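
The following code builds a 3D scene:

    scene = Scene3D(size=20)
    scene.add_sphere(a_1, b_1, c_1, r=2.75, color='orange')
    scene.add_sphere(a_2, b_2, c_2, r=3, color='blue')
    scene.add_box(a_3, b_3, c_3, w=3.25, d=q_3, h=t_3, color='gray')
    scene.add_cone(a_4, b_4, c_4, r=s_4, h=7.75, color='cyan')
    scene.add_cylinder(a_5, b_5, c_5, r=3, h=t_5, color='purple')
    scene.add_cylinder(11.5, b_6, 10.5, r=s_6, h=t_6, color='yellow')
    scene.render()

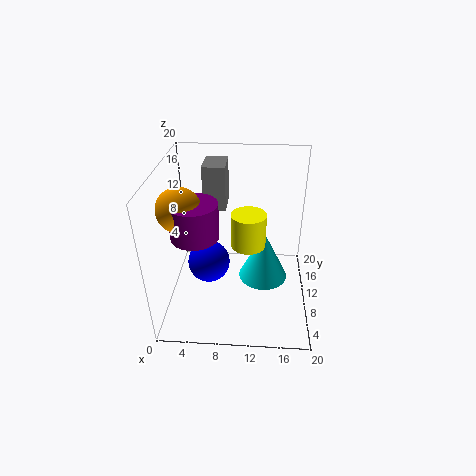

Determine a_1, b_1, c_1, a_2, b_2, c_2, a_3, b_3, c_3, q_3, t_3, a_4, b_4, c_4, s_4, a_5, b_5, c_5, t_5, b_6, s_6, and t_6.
a_1 = 3.25; b_1 = 6; c_1 = 16.25; a_2 = 5.75; b_2 = 10; c_2 = 5.75; a_3 = 4.75; b_3 = 13.5; c_3 = 12.25; q_3 = 4.75; t_3 = 6.5; a_4 = 13.75; b_4 = 13; c_4 = 1.25; s_4 = 3.75; a_5 = 5; b_5 = 5.75; c_5 = 12.75; t_5 = 4.5; b_6 = 7.75; s_6 = 2.25; t_6 = 4.5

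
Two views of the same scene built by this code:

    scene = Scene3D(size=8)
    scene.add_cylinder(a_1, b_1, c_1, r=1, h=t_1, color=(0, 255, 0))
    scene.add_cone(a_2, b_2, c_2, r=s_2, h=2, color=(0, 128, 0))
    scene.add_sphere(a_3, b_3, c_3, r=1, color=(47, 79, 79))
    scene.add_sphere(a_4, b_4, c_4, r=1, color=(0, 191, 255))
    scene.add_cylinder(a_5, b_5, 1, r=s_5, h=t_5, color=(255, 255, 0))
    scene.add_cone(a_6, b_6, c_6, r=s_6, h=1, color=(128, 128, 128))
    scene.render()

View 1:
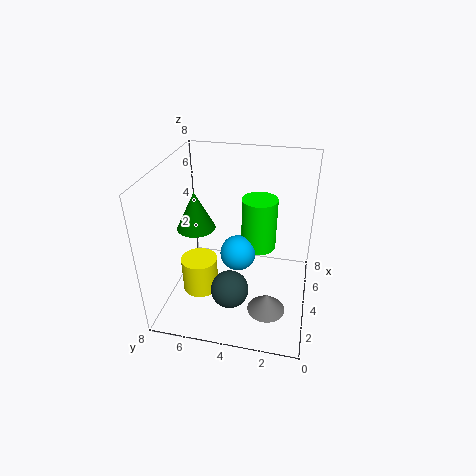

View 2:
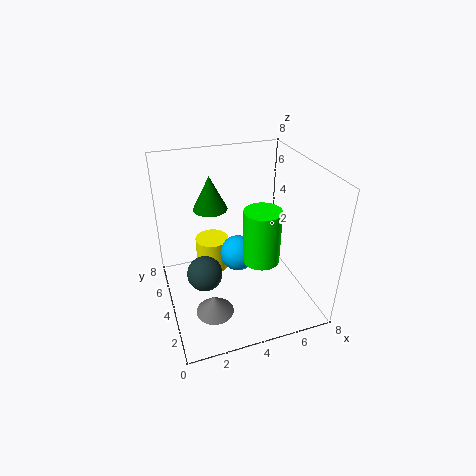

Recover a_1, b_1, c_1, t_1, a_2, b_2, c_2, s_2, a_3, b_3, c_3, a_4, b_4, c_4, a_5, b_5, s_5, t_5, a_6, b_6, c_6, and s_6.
a_1 = 5
b_1 = 3
c_1 = 3
t_1 = 3
a_2 = 3
b_2 = 6
c_2 = 5
s_2 = 1
a_3 = 2
b_3 = 4
c_3 = 2
a_4 = 4
b_4 = 4
c_4 = 3
a_5 = 3
b_5 = 6
s_5 = 1
t_5 = 2
a_6 = 2
b_6 = 2
c_6 = 1
s_6 = 1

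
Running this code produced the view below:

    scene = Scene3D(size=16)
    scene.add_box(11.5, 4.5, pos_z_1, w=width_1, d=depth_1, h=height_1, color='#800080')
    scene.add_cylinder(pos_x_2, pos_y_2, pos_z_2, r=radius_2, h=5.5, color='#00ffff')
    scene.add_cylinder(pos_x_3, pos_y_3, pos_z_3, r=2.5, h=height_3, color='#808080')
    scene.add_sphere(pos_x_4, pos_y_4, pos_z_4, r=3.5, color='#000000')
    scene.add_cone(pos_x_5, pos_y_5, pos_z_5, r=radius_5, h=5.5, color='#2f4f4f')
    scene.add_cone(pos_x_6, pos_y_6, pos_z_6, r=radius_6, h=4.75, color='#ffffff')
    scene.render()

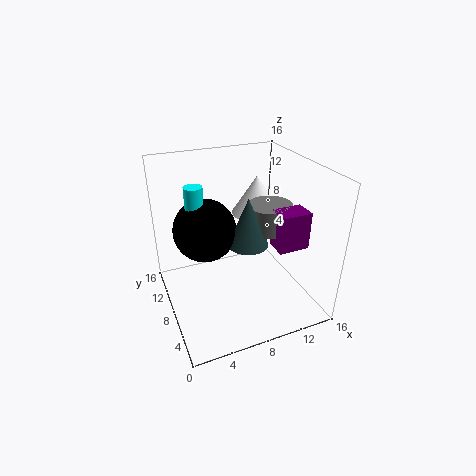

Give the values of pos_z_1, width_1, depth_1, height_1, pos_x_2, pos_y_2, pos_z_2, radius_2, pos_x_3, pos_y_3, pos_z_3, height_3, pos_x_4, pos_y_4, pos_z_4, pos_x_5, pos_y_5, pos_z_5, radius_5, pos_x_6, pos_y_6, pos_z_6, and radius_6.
pos_z_1 = 7
width_1 = 3.5
depth_1 = 2.5
height_1 = 4.25
pos_x_2 = 3.75
pos_y_2 = 9.75
pos_z_2 = 8.5
radius_2 = 1
pos_x_3 = 12
pos_y_3 = 8.25
pos_z_3 = 8.25
height_3 = 3
pos_x_4 = 4.75
pos_y_4 = 9.75
pos_z_4 = 8.75
pos_x_5 = 9
pos_y_5 = 7.5
pos_z_5 = 7.25
radius_5 = 2.25
pos_x_6 = 12.25
pos_y_6 = 12.25
pos_z_6 = 8.5
radius_6 = 3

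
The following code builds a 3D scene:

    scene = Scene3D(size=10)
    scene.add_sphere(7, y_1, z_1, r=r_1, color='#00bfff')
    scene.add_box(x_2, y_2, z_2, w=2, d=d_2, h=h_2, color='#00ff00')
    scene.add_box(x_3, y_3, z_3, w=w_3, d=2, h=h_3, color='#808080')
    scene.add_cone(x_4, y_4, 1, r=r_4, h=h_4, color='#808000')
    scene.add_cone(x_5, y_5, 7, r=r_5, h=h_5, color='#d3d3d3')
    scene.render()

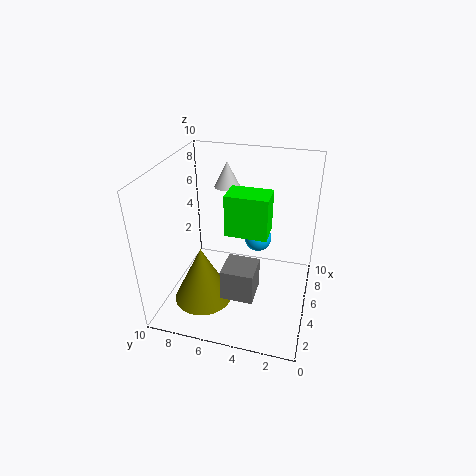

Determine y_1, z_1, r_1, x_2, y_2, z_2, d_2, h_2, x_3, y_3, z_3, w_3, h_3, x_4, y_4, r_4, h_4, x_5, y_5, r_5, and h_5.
y_1 = 4, z_1 = 4, r_1 = 1, x_2 = 5, y_2 = 3, z_2 = 5, d_2 = 3, h_2 = 3, x_3 = 1, y_3 = 3, z_3 = 3, w_3 = 2, h_3 = 2, x_4 = 3, y_4 = 7, r_4 = 2, h_4 = 4, x_5 = 9, y_5 = 7, r_5 = 1, h_5 = 2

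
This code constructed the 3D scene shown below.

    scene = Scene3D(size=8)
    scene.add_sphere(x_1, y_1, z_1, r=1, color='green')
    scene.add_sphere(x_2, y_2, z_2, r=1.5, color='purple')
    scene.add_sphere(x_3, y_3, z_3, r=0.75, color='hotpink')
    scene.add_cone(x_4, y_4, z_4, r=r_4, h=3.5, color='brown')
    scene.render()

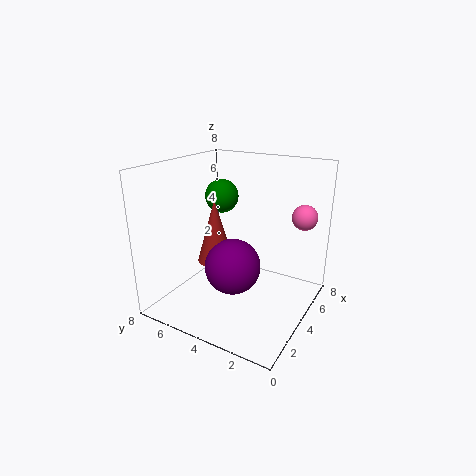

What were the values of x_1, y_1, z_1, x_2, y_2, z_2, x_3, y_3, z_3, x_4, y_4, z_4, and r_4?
x_1 = 5.5, y_1 = 6, z_1 = 5.75, x_2 = 3, y_2 = 3.75, z_2 = 2.75, x_3 = 7, y_3 = 1.25, z_3 = 4.75, x_4 = 3.25, y_4 = 5, z_4 = 2.75, r_4 = 1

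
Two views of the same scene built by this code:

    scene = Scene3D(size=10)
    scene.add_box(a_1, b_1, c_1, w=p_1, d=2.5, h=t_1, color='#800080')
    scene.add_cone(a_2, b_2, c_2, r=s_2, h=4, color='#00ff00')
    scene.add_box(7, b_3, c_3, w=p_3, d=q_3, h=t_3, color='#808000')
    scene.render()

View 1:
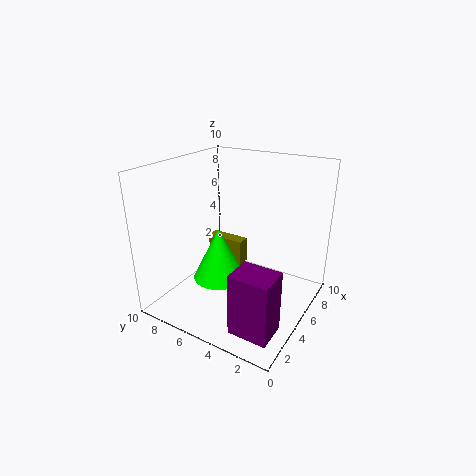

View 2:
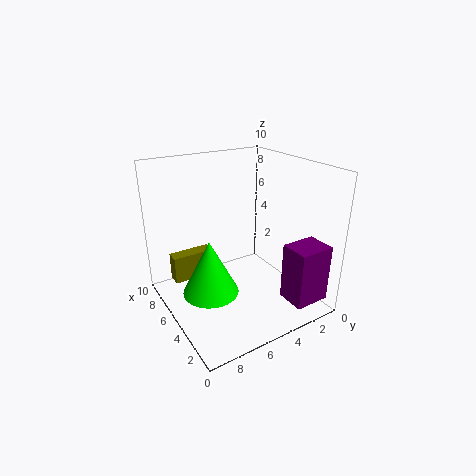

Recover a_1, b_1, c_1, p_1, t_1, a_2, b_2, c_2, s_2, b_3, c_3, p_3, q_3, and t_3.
a_1 = 0.5, b_1 = 0.5, c_1 = 1, p_1 = 2, t_1 = 4, a_2 = 5.5, b_2 = 7, c_2 = 1, s_2 = 2, b_3 = 6, c_3 = 1.5, p_3 = 1, q_3 = 3, t_3 = 2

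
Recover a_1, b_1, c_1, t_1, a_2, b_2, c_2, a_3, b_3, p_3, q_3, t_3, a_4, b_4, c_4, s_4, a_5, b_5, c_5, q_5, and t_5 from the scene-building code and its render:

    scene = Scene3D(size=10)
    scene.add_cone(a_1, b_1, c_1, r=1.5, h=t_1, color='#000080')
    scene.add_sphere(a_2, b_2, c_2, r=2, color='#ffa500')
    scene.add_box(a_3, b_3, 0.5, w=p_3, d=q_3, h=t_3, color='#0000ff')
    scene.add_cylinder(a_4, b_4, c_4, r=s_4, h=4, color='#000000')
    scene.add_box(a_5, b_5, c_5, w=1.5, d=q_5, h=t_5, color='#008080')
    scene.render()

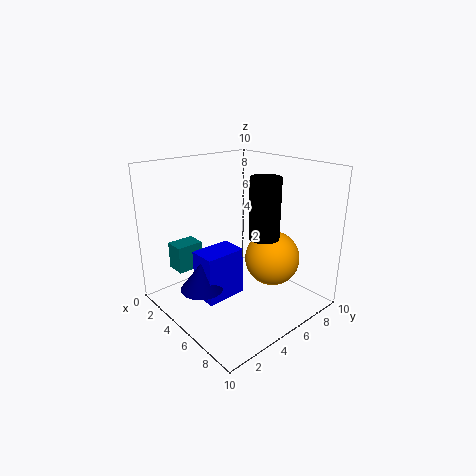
a_1 = 4; b_1 = 2.5; c_1 = 1.5; t_1 = 2; a_2 = 6; b_2 = 7.5; c_2 = 3; a_3 = 3; b_3 = 2.5; p_3 = 2; q_3 = 3; t_3 = 3.5; a_4 = 7; b_4 = 5.5; c_4 = 5.5; s_4 = 1; a_5 = 0.5; b_5 = 2; c_5 = 2; q_5 = 2; t_5 = 2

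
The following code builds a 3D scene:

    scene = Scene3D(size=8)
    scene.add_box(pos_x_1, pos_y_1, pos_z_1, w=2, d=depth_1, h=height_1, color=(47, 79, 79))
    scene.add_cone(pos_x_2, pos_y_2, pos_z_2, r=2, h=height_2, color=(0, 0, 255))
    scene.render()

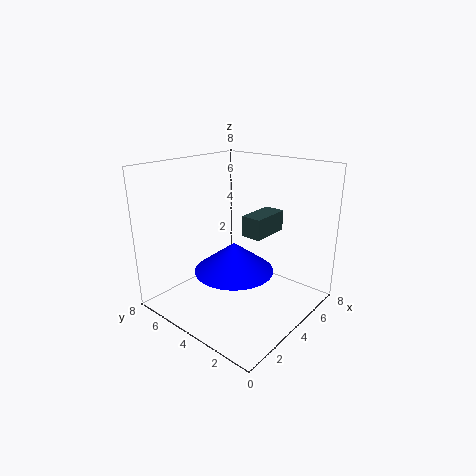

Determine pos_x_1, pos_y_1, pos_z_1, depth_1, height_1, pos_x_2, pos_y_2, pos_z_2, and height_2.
pos_x_1 = 2.5, pos_y_1 = 1.5, pos_z_1 = 5, depth_1 = 1, height_1 = 1, pos_x_2 = 2.5, pos_y_2 = 3, pos_z_2 = 3, height_2 = 1.5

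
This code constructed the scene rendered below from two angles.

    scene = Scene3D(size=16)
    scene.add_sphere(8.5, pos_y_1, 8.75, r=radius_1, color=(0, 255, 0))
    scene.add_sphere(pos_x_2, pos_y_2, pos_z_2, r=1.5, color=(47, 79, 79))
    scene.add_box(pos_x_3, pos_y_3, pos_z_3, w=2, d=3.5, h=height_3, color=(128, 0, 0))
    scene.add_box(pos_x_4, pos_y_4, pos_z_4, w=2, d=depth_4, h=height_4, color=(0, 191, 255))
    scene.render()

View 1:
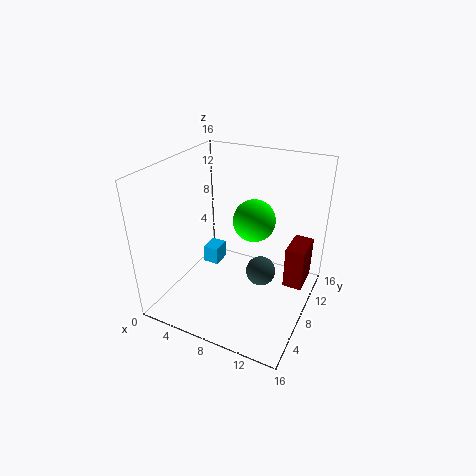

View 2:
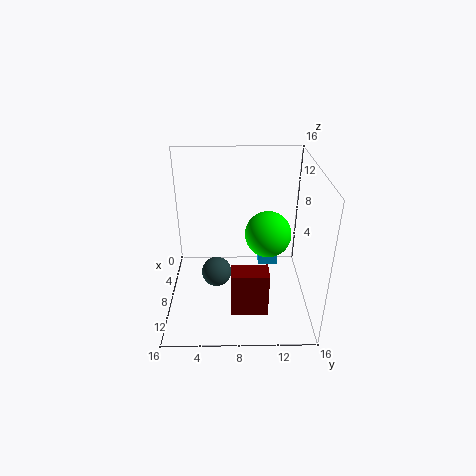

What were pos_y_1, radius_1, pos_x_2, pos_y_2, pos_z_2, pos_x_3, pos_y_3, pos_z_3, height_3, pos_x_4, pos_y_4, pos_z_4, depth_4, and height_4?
pos_y_1 = 11.25
radius_1 = 2.5
pos_x_2 = 11.75
pos_y_2 = 5.75
pos_z_2 = 6.25
pos_x_3 = 13.75
pos_y_3 = 7.25
pos_z_3 = 4
height_3 = 4.5
pos_x_4 = 1.5
pos_y_4 = 10.75
pos_z_4 = 1.25
depth_4 = 2.5
height_4 = 2.25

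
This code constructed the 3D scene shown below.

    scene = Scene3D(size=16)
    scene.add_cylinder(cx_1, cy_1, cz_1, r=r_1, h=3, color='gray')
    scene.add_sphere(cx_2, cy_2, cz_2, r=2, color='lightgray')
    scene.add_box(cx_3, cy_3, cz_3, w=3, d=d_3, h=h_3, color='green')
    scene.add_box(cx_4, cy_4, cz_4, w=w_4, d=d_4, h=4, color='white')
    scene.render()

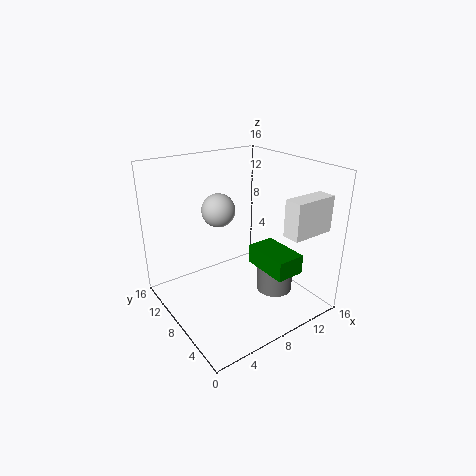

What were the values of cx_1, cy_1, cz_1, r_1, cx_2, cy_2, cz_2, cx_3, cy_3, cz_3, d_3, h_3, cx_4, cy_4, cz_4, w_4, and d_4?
cx_1 = 11
cy_1 = 5
cz_1 = 2
r_1 = 2
cx_2 = 8
cy_2 = 12
cz_2 = 10
cx_3 = 8
cy_3 = 1
cz_3 = 6
d_3 = 5
h_3 = 2
cx_4 = 11
cy_4 = 2
cz_4 = 9
w_4 = 5
d_4 = 2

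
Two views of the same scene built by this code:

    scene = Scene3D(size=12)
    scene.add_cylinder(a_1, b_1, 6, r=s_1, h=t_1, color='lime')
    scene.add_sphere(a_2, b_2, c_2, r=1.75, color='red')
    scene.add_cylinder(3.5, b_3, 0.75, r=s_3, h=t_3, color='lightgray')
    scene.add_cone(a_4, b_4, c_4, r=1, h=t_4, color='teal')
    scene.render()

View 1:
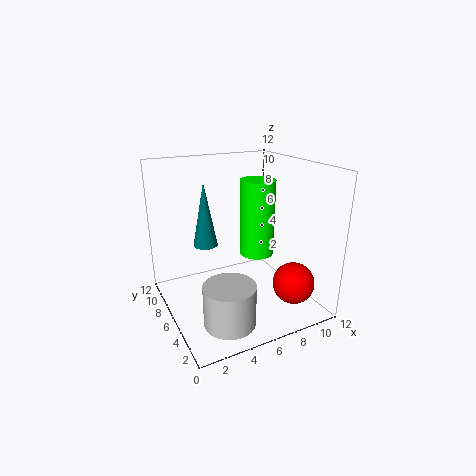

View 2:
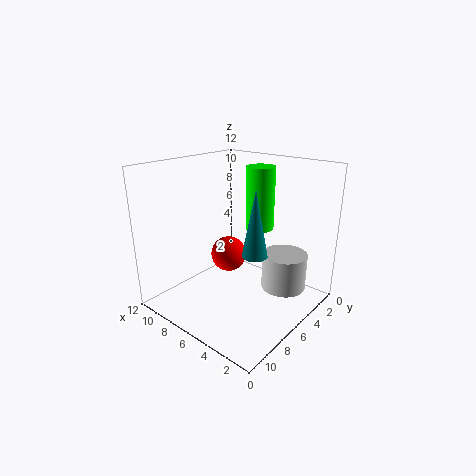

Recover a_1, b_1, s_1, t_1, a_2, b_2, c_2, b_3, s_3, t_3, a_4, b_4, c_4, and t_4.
a_1 = 6; b_1 = 3; s_1 = 1.25; t_1 = 5.5; a_2 = 9.75; b_2 = 3; c_2 = 2.25; b_3 = 2.5; s_3 = 2; t_3 = 3.25; a_4 = 3.5; b_4 = 7; c_4 = 5.5; t_4 = 5.25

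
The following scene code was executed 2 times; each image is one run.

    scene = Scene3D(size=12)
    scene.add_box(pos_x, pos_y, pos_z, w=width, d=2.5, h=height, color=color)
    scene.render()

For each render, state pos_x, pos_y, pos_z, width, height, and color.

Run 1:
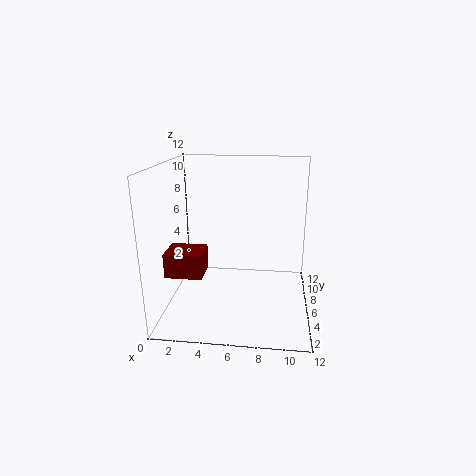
pos_x = 0.5, pos_y = 3, pos_z = 3.5, width = 3, height = 2, color = 'maroon'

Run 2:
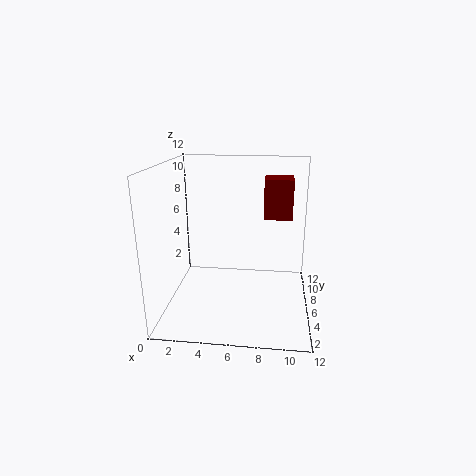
pos_x = 8, pos_y = 8, pos_z = 7, width = 2.5, height = 3.5, color = 'maroon'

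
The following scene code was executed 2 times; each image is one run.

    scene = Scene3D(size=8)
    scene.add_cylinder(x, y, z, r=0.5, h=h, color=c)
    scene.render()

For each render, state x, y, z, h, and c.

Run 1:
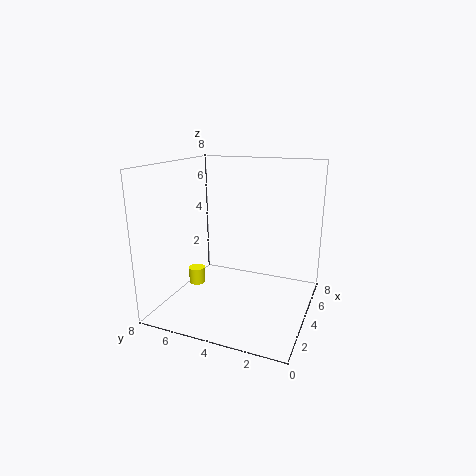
x = 4.5, y = 7, z = 0.5, h = 1, c = 'yellow'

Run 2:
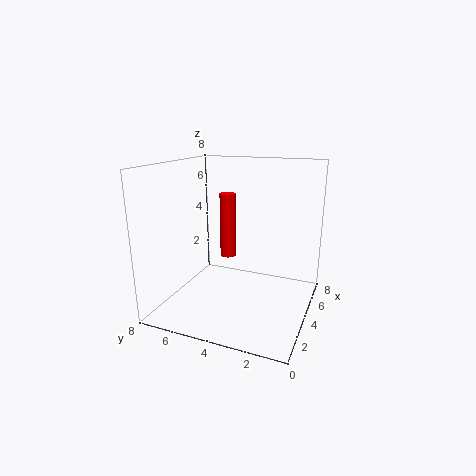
x = 6, y = 5.5, z = 2, h = 4, c = 'red'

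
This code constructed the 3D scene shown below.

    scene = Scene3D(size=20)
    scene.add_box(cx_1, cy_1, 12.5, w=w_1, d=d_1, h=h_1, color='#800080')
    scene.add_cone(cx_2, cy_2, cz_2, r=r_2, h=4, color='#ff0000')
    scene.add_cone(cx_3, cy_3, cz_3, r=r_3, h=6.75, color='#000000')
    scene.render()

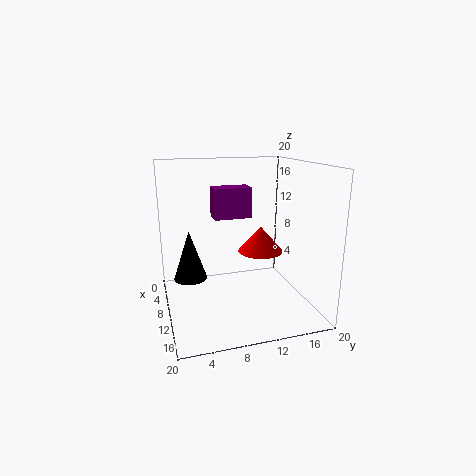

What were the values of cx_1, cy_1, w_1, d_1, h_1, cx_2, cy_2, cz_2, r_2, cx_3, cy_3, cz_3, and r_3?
cx_1 = 6.25, cy_1 = 7, w_1 = 3, d_1 = 5.25, h_1 = 4.25, cx_2 = 5.75, cy_2 = 15, cz_2 = 6, r_2 = 3.5, cx_3 = 9.75, cy_3 = 3.25, cz_3 = 4.75, r_3 = 2.25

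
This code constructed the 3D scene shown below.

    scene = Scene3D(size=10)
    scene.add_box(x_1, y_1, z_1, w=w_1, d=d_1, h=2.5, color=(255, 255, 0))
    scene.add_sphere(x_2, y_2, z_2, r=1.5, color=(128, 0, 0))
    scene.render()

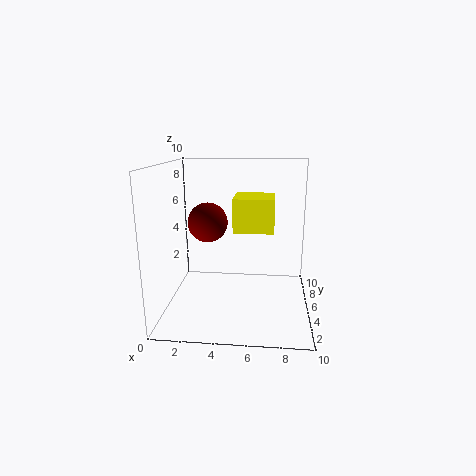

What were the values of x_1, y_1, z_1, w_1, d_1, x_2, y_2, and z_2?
x_1 = 4.5
y_1 = 6
z_1 = 5
w_1 = 3
d_1 = 3
x_2 = 2.5
y_2 = 7
z_2 = 5.5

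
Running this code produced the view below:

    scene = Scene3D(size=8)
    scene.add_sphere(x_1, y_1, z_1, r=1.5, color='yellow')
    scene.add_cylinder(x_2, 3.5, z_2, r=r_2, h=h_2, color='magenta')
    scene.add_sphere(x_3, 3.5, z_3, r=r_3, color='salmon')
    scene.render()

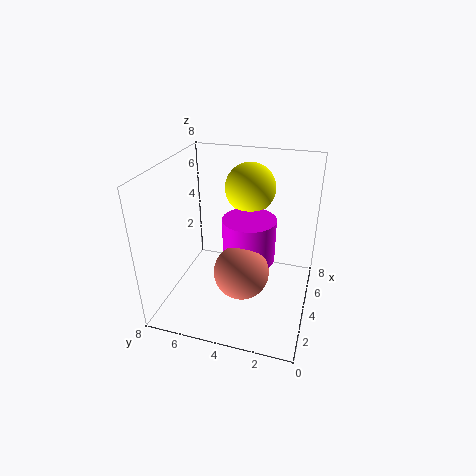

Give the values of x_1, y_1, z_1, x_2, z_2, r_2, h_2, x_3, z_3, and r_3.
x_1 = 6.5; y_1 = 4; z_1 = 6; x_2 = 4.5; z_2 = 2.5; r_2 = 1.5; h_2 = 2.5; x_3 = 3; z_3 = 2.5; r_3 = 1.5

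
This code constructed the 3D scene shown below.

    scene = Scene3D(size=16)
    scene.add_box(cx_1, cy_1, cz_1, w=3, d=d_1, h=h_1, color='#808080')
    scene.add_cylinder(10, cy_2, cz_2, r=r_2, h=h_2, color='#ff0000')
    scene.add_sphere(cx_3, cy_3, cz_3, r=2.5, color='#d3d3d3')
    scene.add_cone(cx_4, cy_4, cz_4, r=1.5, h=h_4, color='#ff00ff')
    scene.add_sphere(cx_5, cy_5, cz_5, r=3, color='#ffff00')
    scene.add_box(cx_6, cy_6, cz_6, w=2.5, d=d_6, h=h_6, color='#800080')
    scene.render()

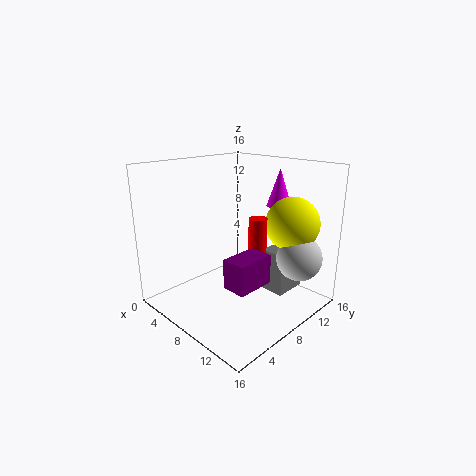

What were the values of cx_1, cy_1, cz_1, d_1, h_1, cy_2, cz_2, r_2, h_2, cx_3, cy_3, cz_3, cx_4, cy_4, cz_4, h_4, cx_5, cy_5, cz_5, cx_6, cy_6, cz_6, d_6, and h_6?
cx_1 = 9, cy_1 = 11, cz_1 = 1, d_1 = 4, h_1 = 5, cy_2 = 9, cz_2 = 3, r_2 = 1, h_2 = 7.5, cx_3 = 13.5, cy_3 = 12, cz_3 = 6, cx_4 = 8.5, cy_4 = 14.5, cz_4 = 10.5, h_4 = 4.5, cx_5 = 12, cy_5 = 12.5, cz_5 = 9.5, cx_6 = 11, cy_6 = 3, cz_6 = 5, d_6 = 4, h_6 = 3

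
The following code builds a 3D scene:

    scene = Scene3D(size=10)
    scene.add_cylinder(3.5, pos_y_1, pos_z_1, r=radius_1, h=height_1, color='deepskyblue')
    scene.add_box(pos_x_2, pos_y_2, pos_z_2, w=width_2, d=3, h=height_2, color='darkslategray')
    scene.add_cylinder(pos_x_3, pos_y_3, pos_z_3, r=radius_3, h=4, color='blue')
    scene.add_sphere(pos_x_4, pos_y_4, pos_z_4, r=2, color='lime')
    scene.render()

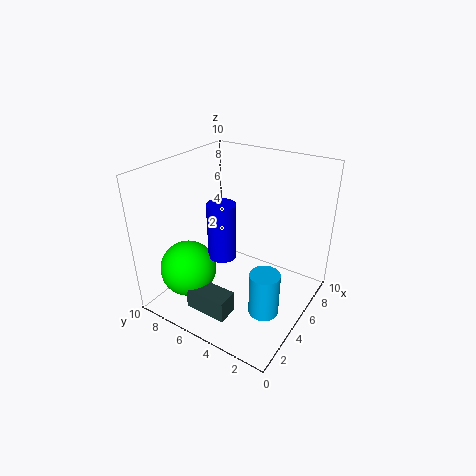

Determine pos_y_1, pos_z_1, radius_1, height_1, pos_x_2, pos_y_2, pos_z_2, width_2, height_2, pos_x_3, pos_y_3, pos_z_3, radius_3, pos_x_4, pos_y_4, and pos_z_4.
pos_y_1 = 2; pos_z_1 = 1; radius_1 = 1; height_1 = 3; pos_x_2 = 1.5; pos_y_2 = 4; pos_z_2 = 0.5; width_2 = 1.5; height_2 = 1.5; pos_x_3 = 4.5; pos_y_3 = 6; pos_z_3 = 3.5; radius_3 = 1; pos_x_4 = 3; pos_y_4 = 8; pos_z_4 = 2.5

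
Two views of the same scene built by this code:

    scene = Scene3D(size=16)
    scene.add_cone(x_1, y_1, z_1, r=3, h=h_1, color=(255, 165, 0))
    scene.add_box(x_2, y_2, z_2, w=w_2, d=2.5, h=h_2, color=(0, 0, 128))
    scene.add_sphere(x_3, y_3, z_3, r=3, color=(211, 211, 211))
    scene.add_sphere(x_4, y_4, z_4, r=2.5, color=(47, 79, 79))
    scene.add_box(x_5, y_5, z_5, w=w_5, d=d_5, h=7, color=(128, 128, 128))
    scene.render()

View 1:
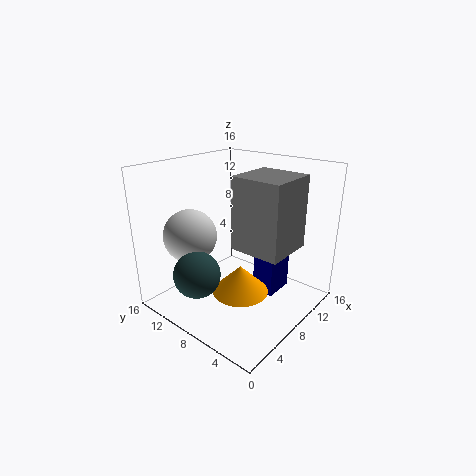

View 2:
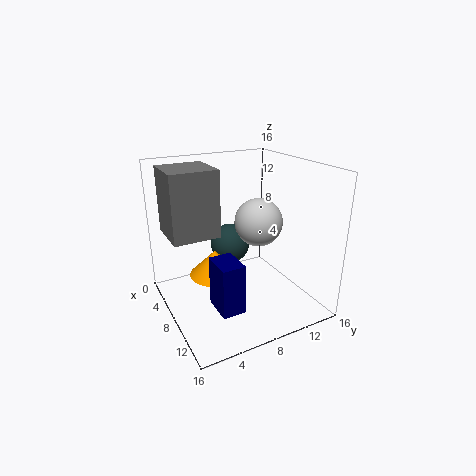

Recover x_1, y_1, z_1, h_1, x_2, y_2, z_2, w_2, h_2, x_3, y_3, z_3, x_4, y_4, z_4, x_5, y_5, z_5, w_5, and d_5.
x_1 = 6
y_1 = 6
z_1 = 3
h_1 = 3
x_2 = 9
y_2 = 4
z_2 = 1.5
w_2 = 3.5
h_2 = 5.5
x_3 = 5
y_3 = 12.5
z_3 = 8
x_4 = 3
y_4 = 9.5
z_4 = 5
x_5 = 4
y_5 = 0.5
z_5 = 9
w_5 = 5
d_5 = 5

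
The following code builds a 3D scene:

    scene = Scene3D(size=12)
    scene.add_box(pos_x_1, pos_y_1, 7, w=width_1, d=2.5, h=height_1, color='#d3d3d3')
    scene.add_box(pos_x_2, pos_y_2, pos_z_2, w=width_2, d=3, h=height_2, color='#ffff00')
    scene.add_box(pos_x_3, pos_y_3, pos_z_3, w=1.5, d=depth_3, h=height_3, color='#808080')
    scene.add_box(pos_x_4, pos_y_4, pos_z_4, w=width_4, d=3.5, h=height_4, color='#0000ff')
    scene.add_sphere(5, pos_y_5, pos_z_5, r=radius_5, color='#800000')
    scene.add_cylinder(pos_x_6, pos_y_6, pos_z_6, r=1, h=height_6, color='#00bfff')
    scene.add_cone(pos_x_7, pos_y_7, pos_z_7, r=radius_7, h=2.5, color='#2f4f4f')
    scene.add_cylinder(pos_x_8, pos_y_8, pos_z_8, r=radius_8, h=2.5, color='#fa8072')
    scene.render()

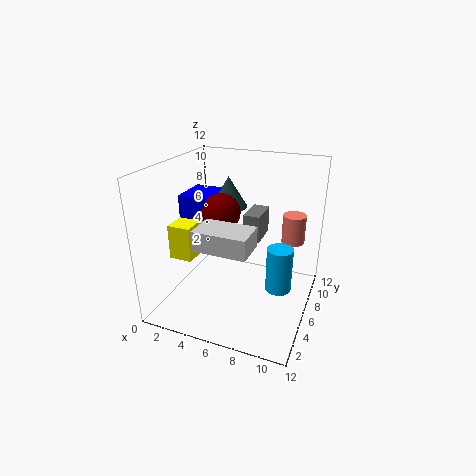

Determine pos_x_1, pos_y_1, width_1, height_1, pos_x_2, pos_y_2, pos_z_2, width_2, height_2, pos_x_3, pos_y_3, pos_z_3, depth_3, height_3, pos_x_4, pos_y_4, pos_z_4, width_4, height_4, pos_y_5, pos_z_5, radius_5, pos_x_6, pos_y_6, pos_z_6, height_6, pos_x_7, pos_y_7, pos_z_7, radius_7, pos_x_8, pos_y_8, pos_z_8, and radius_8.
pos_x_1 = 4.5; pos_y_1 = 1; width_1 = 4; height_1 = 1.5; pos_x_2 = 0.5; pos_y_2 = 4; pos_z_2 = 4; width_2 = 2; height_2 = 3; pos_x_3 = 5.5; pos_y_3 = 8.5; pos_z_3 = 4.5; depth_3 = 3; height_3 = 2.5; pos_x_4 = 0.5; pos_y_4 = 6; pos_z_4 = 7; width_4 = 4; height_4 = 2; pos_y_5 = 5; pos_z_5 = 8.5; radius_5 = 1.5; pos_x_6 = 10; pos_y_6 = 4.5; pos_z_6 = 3; height_6 = 3.5; pos_x_7 = 5; pos_y_7 = 6.5; pos_z_7 = 8.5; radius_7 = 1.5; pos_x_8 = 10; pos_y_8 = 9; pos_z_8 = 5; radius_8 = 1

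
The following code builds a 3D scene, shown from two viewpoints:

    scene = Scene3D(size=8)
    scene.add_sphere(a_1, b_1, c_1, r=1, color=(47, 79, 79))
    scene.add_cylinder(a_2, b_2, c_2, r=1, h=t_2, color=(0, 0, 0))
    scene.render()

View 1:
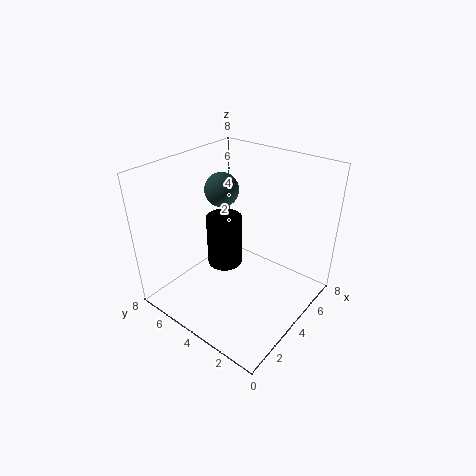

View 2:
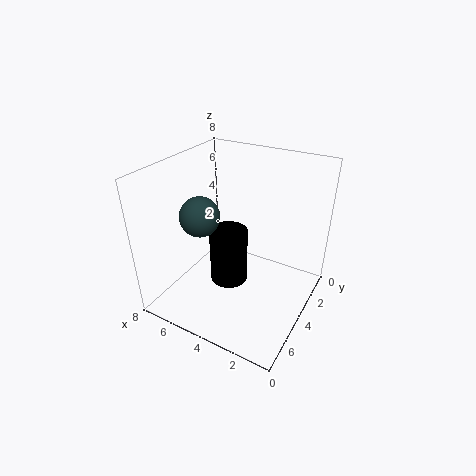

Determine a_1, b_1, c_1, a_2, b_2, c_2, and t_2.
a_1 = 5
b_1 = 6
c_1 = 6
a_2 = 4
b_2 = 5
c_2 = 2
t_2 = 3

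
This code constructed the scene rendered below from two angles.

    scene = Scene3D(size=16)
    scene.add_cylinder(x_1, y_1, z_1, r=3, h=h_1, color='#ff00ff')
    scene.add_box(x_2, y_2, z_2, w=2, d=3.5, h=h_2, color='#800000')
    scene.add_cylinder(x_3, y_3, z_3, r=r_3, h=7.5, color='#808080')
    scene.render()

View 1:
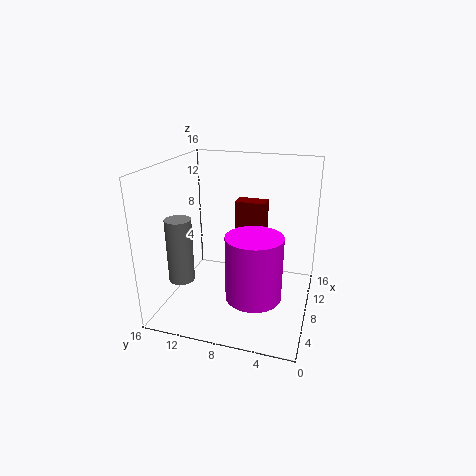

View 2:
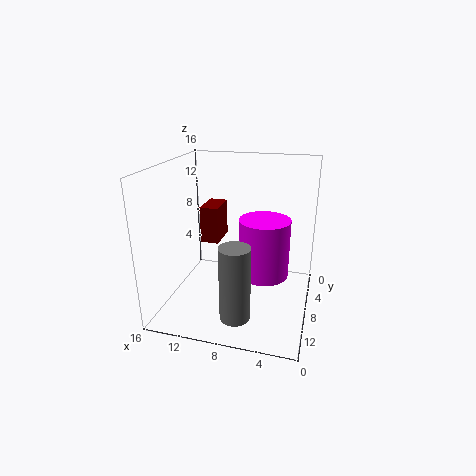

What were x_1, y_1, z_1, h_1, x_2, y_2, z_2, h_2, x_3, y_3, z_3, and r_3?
x_1 = 5.5; y_1 = 5.5; z_1 = 2.5; h_1 = 7; x_2 = 10; y_2 = 5.5; z_2 = 7.5; h_2 = 4; x_3 = 6.5; y_3 = 14.5; z_3 = 2.5; r_3 = 1.5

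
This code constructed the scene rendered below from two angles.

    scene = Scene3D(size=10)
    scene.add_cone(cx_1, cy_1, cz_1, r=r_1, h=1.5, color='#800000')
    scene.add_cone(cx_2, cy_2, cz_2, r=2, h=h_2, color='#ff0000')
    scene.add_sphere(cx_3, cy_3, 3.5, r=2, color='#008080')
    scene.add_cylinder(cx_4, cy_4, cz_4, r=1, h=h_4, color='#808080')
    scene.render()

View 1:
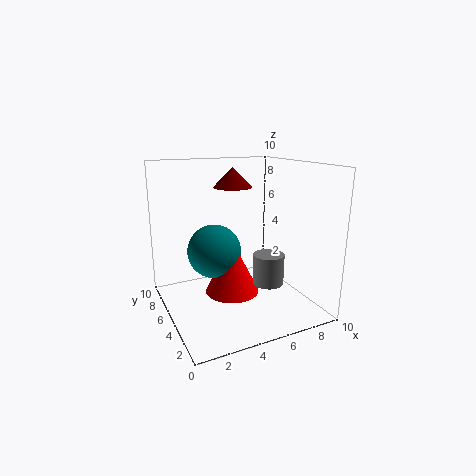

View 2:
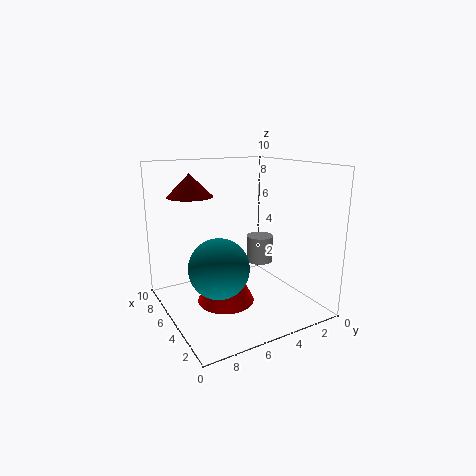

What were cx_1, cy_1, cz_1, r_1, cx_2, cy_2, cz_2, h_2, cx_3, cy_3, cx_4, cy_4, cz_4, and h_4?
cx_1 = 6, cy_1 = 8, cz_1 = 8, r_1 = 1.5, cx_2 = 5, cy_2 = 6, cz_2 = 0.5, h_2 = 4, cx_3 = 4, cy_3 = 7, cx_4 = 6, cy_4 = 2.5, cz_4 = 2.5, h_4 = 2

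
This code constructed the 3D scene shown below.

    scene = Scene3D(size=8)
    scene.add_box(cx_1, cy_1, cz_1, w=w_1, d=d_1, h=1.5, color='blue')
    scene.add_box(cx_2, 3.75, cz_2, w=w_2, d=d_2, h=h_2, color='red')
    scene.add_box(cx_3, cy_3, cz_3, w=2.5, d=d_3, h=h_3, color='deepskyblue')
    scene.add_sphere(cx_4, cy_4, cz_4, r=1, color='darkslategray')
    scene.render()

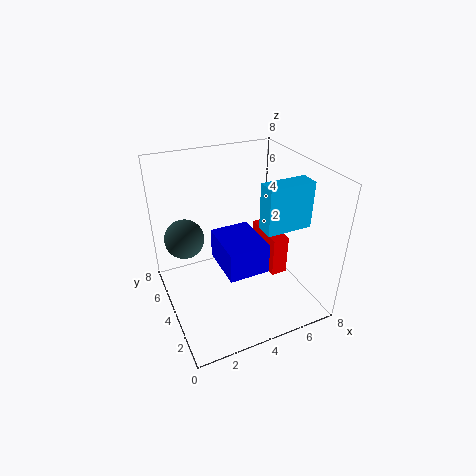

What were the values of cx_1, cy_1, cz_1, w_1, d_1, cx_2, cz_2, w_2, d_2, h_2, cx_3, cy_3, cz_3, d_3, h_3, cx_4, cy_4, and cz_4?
cx_1 = 2.25, cy_1 = 1, cz_1 = 3.75, w_1 = 2, d_1 = 2.5, cx_2 = 6.25, cz_2 = 0.75, w_2 = 1, d_2 = 2.75, h_2 = 2.5, cx_3 = 4.75, cy_3 = 2, cz_3 = 5, d_3 = 1, h_3 = 2.5, cx_4 = 1, cy_4 = 4, cz_4 = 4.75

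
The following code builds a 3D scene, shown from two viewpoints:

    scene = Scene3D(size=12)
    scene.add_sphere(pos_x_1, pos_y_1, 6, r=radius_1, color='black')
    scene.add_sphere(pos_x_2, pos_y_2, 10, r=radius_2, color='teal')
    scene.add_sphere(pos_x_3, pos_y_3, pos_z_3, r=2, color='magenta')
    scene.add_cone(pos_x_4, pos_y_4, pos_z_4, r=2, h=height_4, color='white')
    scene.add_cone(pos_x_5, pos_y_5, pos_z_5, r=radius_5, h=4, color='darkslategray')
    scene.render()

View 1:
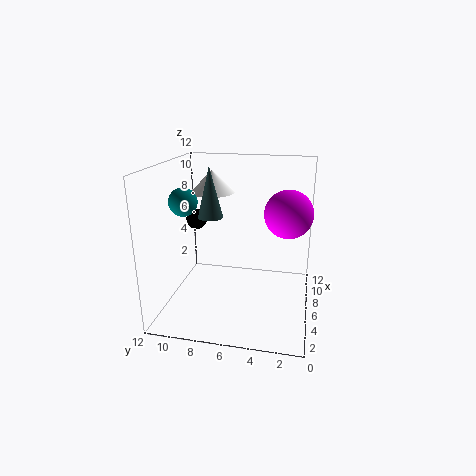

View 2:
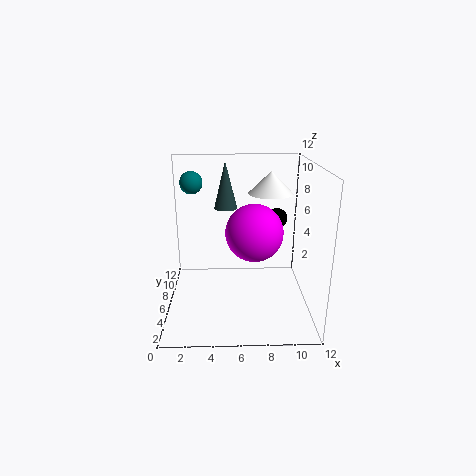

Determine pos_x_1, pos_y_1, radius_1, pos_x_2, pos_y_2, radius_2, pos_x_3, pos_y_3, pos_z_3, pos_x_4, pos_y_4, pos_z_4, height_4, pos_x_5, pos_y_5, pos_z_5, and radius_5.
pos_x_1 = 10, pos_y_1 = 11, radius_1 = 1, pos_x_2 = 2, pos_y_2 = 9, radius_2 = 1, pos_x_3 = 7, pos_y_3 = 2, pos_z_3 = 8, pos_x_4 = 9, pos_y_4 = 9, pos_z_4 = 9, height_4 = 2, pos_x_5 = 5, pos_y_5 = 8, pos_z_5 = 8, radius_5 = 1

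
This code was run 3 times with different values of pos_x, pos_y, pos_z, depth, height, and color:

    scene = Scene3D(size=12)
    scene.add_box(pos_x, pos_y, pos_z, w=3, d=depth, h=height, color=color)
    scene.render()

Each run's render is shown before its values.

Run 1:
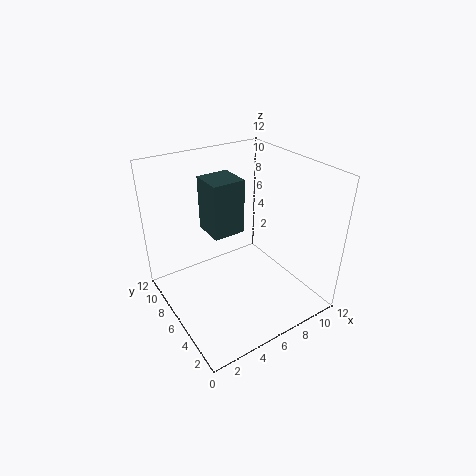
pos_x = 5; pos_y = 8; pos_z = 5; depth = 3; height = 5; color = 'darkslategray'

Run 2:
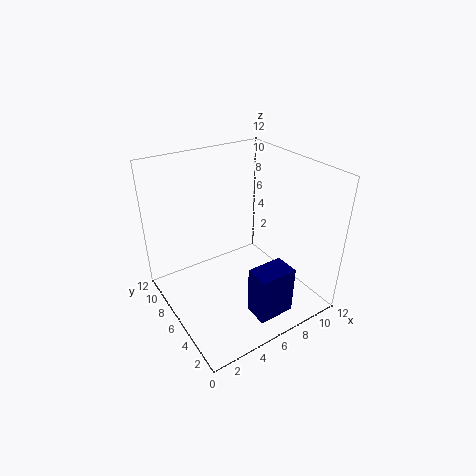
pos_x = 5; pos_y = 1; pos_z = 1; depth = 2; height = 4; color = 'navy'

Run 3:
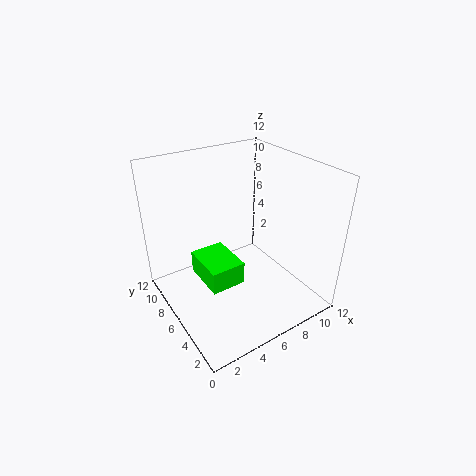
pos_x = 3; pos_y = 5; pos_z = 2; depth = 4; height = 2; color = 'lime'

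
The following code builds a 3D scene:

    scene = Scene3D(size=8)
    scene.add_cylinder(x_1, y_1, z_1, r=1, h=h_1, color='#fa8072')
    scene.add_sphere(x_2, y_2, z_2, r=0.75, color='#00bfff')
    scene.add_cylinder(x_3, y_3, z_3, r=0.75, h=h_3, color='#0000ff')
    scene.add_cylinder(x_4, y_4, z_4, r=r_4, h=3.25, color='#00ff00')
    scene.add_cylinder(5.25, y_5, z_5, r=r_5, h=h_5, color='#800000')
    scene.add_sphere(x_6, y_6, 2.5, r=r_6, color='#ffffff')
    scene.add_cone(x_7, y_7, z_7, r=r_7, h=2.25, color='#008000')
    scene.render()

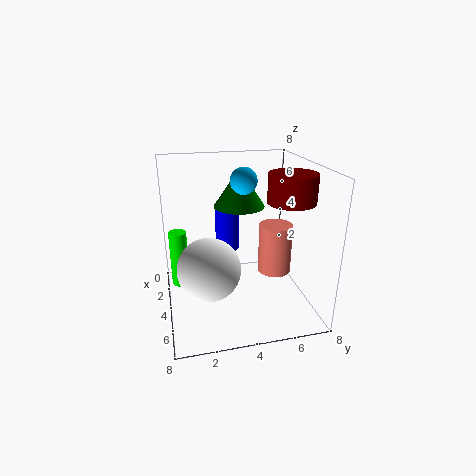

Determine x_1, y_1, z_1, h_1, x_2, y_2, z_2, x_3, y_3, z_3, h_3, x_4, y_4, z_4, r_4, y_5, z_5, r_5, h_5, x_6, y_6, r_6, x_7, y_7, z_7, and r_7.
x_1 = 3.25; y_1 = 6.5; z_1 = 1.25; h_1 = 3; x_2 = 3.25; y_2 = 4.5; z_2 = 7; x_3 = 1; y_3 = 4; z_3 = 2; h_3 = 2.75; x_4 = 3; y_4 = 0.75; z_4 = 1; r_4 = 0.5; y_5 = 6.5; z_5 = 6.25; r_5 = 1.25; h_5 = 1.5; x_6 = 4.5; y_6 = 2.25; r_6 = 1.75; x_7 = 2.25; y_7 = 4.5; z_7 = 5.25; r_7 = 1.5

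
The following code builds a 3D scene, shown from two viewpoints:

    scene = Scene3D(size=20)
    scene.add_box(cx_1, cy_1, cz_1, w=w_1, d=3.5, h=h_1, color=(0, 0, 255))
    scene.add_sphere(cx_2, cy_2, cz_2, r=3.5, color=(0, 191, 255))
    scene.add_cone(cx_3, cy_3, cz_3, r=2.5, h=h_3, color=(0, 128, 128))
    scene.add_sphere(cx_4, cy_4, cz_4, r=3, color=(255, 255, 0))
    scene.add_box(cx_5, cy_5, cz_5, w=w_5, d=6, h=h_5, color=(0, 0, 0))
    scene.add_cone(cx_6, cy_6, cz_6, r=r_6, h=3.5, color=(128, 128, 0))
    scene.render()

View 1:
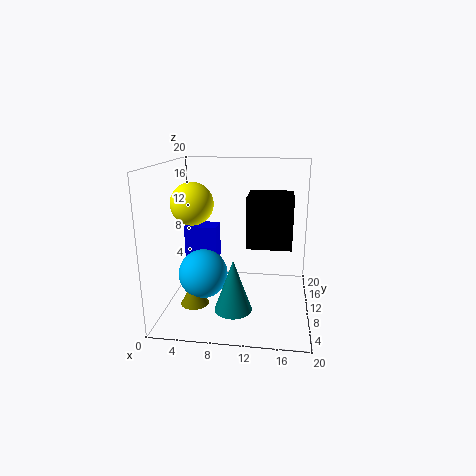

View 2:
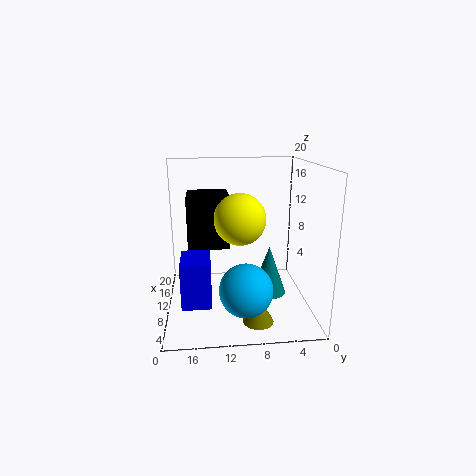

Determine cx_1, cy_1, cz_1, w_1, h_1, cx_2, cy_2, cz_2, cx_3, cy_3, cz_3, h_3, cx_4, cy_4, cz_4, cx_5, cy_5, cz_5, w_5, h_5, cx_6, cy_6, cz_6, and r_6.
cx_1 = 1, cy_1 = 14, cz_1 = 4.5, w_1 = 5, h_1 = 5.5, cx_2 = 5, cy_2 = 9.5, cz_2 = 4.5, cx_3 = 10, cy_3 = 5.5, cz_3 = 1.5, h_3 = 7, cx_4 = 3.5, cy_4 = 10.5, cz_4 = 14.5, cx_5 = 11, cy_5 = 11, cz_5 = 8, w_5 = 6.5, h_5 = 7.5, cx_6 = 4, cy_6 = 8, cz_6 = 0.5, r_6 = 2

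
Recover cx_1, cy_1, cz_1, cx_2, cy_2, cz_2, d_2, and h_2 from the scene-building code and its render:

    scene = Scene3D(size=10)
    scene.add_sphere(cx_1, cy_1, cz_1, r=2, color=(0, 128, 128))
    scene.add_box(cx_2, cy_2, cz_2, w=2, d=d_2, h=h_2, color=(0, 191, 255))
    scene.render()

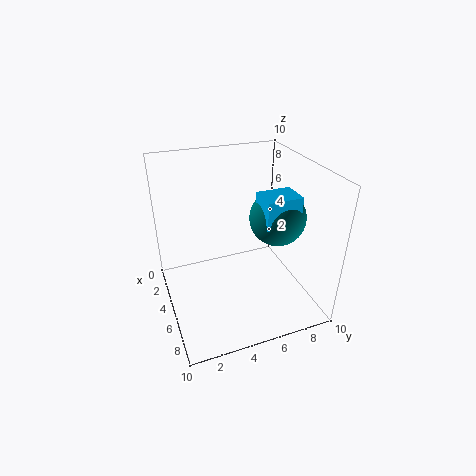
cx_1 = 5; cy_1 = 8; cz_1 = 6; cx_2 = 4.5; cy_2 = 6.5; cz_2 = 6; d_2 = 2.5; h_2 = 2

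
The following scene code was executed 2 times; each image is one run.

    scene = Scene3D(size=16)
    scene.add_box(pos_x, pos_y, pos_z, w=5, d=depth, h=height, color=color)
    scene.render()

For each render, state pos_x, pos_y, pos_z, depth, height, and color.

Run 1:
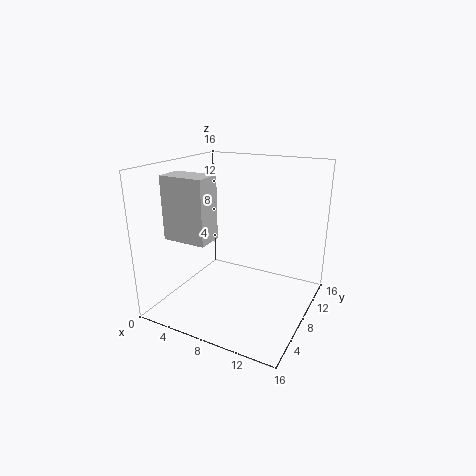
pos_x = 1; pos_y = 4; pos_z = 8; depth = 3; height = 7; color = 'lightgray'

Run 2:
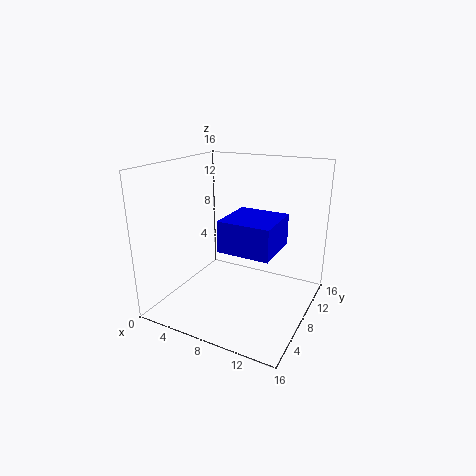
pos_x = 9; pos_y = 2; pos_z = 9; depth = 5; height = 3; color = 'blue'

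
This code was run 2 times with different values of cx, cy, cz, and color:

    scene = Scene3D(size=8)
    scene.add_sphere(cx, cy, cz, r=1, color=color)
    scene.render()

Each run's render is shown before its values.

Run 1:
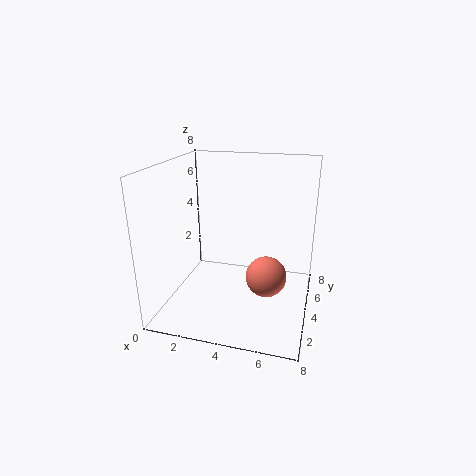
cx = 6, cy = 2, cz = 3, color = 'salmon'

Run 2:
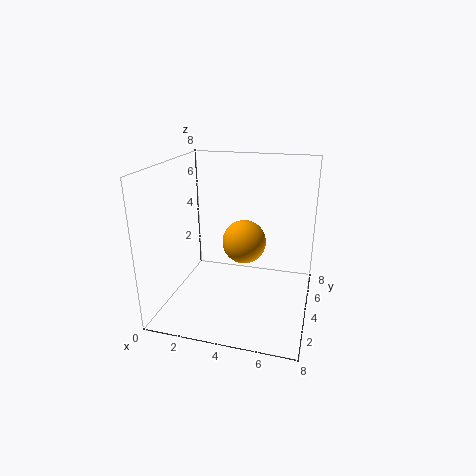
cx = 5, cy = 1.5, cz = 5, color = 'orange'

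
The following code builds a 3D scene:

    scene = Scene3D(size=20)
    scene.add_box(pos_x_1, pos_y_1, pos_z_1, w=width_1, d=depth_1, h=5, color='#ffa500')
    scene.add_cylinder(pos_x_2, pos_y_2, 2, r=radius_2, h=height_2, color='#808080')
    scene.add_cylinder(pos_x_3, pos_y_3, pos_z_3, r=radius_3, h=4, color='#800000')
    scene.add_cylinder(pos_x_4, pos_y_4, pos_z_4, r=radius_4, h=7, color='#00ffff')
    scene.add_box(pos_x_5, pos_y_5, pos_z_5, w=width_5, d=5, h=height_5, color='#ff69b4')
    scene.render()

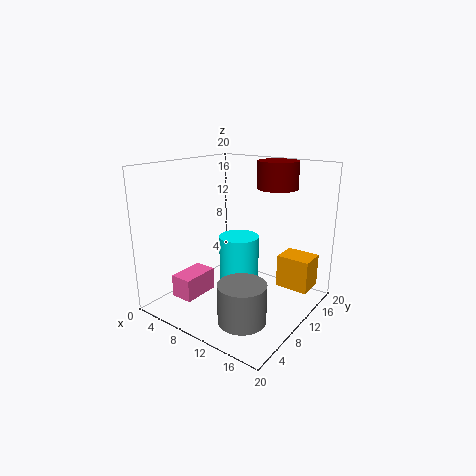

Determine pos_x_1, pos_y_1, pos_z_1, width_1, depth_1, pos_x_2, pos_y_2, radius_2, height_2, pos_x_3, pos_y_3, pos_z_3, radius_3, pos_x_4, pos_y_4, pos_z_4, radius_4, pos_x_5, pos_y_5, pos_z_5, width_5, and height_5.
pos_x_1 = 13, pos_y_1 = 16, pos_z_1 = 1, width_1 = 5, depth_1 = 4, pos_x_2 = 15, pos_y_2 = 4, radius_2 = 3, height_2 = 5, pos_x_3 = 12, pos_y_3 = 17, pos_z_3 = 16, radius_3 = 3, pos_x_4 = 8, pos_y_4 = 13, pos_z_4 = 2, radius_4 = 3, pos_x_5 = 5, pos_y_5 = 2, pos_z_5 = 3, width_5 = 3, height_5 = 3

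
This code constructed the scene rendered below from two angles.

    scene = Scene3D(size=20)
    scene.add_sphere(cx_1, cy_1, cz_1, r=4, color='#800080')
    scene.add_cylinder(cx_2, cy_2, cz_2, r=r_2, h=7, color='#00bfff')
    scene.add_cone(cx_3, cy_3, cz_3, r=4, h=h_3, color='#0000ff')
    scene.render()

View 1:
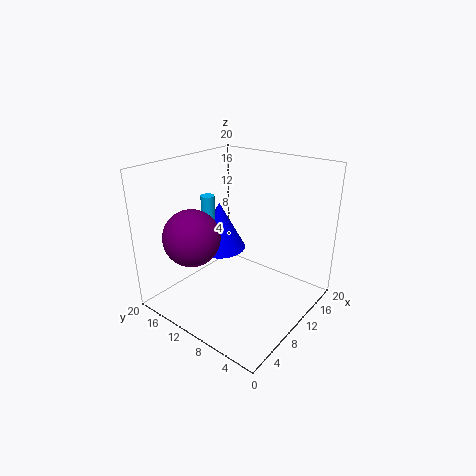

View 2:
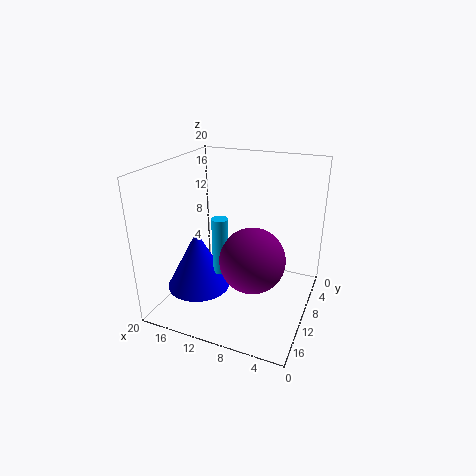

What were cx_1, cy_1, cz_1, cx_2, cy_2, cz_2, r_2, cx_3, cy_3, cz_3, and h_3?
cx_1 = 6, cy_1 = 15, cz_1 = 10, cx_2 = 10, cy_2 = 15.5, cz_2 = 8, r_2 = 1, cx_3 = 13, cy_3 = 16, cz_3 = 5.5, h_3 = 7.5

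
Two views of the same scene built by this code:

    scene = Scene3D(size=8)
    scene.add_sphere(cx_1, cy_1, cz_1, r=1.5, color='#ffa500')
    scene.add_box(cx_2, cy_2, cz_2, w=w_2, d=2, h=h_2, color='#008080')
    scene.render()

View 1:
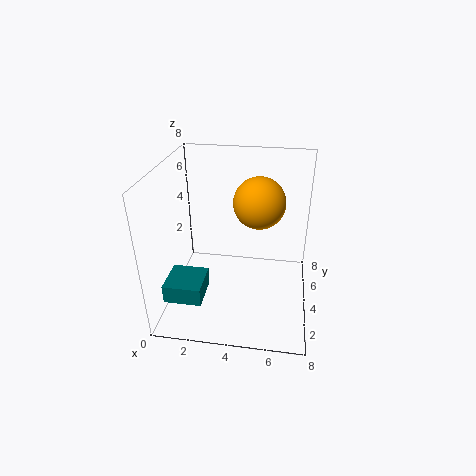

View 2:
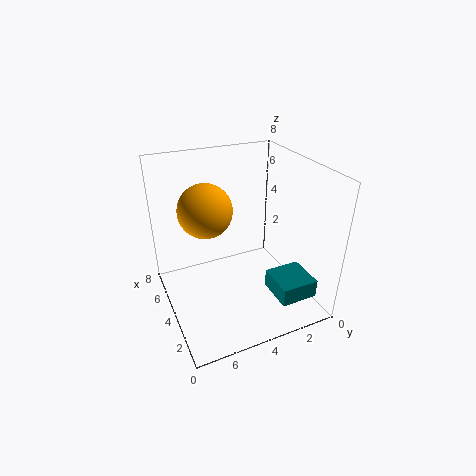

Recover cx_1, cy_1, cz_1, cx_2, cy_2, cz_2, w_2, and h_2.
cx_1 = 5; cy_1 = 5.5; cz_1 = 5.5; cx_2 = 0.5; cy_2 = 1; cz_2 = 1.5; w_2 = 2; h_2 = 1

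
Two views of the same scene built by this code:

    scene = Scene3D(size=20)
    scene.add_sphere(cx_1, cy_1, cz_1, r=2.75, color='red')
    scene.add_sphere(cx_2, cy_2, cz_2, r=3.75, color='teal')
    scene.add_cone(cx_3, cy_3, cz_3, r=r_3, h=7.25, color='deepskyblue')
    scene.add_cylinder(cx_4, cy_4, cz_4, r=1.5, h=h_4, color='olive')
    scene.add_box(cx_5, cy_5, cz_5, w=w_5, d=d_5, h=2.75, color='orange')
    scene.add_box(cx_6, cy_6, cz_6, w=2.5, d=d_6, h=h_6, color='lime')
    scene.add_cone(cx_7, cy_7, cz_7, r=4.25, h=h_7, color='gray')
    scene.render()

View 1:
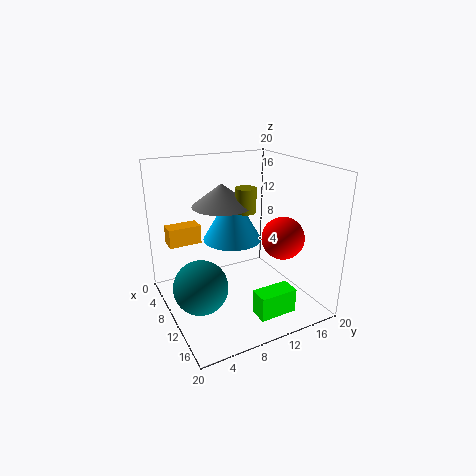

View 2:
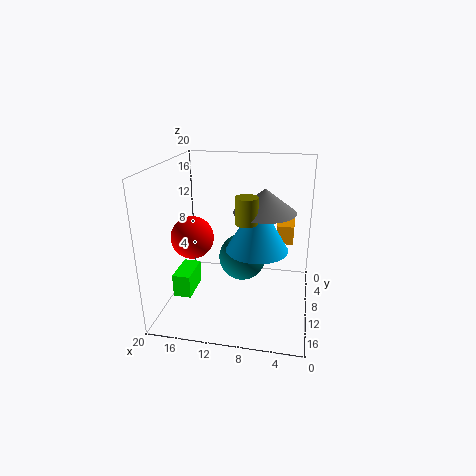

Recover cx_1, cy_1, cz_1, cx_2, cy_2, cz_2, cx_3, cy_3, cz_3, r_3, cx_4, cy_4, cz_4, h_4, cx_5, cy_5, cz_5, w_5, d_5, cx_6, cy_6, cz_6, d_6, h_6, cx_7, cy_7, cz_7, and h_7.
cx_1 = 15.25
cy_1 = 13.75
cz_1 = 11.25
cx_2 = 10.5
cy_2 = 4
cz_2 = 4
cx_3 = 7.25
cy_3 = 10.5
cz_3 = 8.75
r_3 = 4.25
cx_4 = 8.5
cy_4 = 12
cz_4 = 13
h_4 = 3.5
cx_5 = 2.5
cy_5 = 1.75
cz_5 = 8
w_5 = 2.5
d_5 = 4.75
cx_6 = 16
cy_6 = 9
cz_6 = 2
d_6 = 5
h_6 = 3.25
cx_7 = 6.5
cy_7 = 9.25
cz_7 = 13.75
h_7 = 3.25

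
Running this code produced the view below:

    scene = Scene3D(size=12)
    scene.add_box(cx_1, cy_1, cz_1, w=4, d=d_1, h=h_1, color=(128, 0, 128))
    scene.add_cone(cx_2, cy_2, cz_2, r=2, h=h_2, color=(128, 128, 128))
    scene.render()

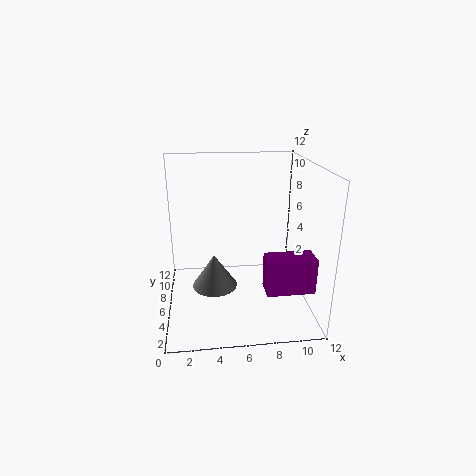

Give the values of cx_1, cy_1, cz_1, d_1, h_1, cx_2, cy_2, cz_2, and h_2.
cx_1 = 8; cy_1 = 3; cz_1 = 2; d_1 = 2; h_1 = 3; cx_2 = 4; cy_2 = 7; cz_2 = 1; h_2 = 3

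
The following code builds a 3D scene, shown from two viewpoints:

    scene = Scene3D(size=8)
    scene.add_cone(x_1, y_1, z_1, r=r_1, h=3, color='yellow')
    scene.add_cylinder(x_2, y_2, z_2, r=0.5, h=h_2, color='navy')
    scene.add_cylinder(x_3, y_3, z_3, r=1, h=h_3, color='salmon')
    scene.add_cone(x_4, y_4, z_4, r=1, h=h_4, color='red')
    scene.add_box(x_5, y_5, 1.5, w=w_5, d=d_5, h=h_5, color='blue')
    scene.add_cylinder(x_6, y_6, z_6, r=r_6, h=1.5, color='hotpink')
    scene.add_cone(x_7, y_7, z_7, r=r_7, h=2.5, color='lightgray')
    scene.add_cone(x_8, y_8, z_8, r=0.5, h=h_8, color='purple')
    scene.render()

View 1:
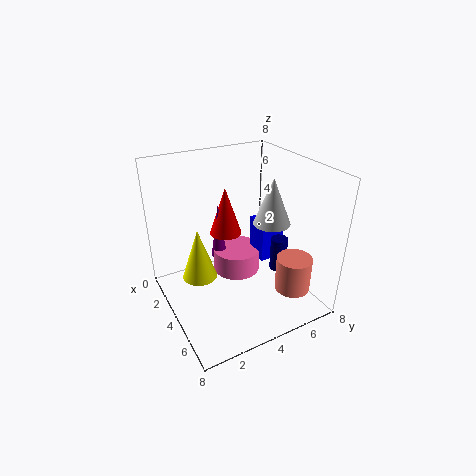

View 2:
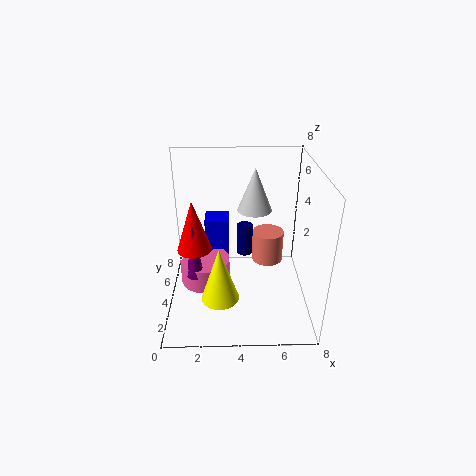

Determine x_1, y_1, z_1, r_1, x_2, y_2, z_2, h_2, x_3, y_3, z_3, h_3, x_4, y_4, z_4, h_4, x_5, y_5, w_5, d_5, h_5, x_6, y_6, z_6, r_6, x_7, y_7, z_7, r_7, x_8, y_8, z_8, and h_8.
x_1 = 3
y_1 = 2
z_1 = 1.5
r_1 = 1
x_2 = 4.5
y_2 = 6.5
z_2 = 1.5
h_2 = 2
x_3 = 6
y_3 = 6.5
z_3 = 1
h_3 = 2
x_4 = 1.5
y_4 = 4.5
z_4 = 3
h_4 = 3
x_5 = 2
y_5 = 6
w_5 = 1.5
d_5 = 1.5
h_5 = 2.5
x_6 = 2
y_6 = 5
z_6 = 0.5
r_6 = 1.5
x_7 = 5
y_7 = 5.5
z_7 = 5
r_7 = 1
x_8 = 1.5
y_8 = 4
z_8 = 1.5
h_8 = 3.5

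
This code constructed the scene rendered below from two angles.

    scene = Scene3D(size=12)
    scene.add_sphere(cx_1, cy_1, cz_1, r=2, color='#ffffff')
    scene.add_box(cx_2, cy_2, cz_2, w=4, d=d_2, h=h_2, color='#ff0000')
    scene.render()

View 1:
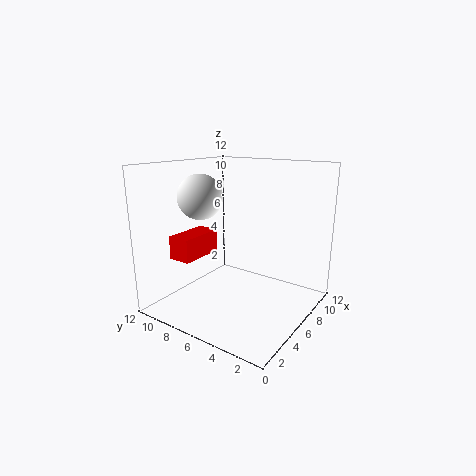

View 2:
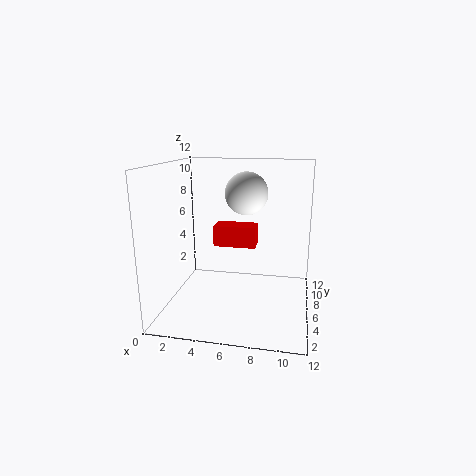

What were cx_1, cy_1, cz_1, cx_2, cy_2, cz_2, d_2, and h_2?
cx_1 = 6; cy_1 = 10; cz_1 = 9; cx_2 = 3; cy_2 = 9; cz_2 = 4; d_2 = 2; h_2 = 2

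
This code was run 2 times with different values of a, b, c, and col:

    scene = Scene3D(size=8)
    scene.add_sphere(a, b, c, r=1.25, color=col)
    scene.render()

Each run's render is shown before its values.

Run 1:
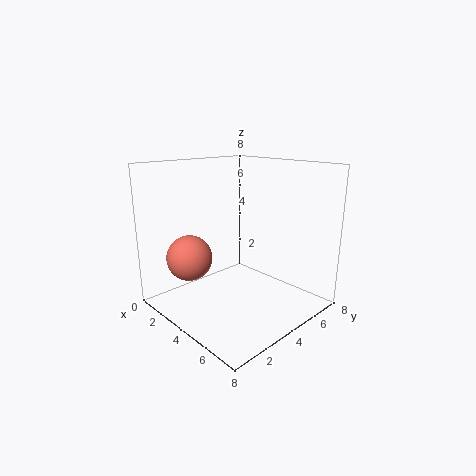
a = 2.5, b = 1.75, c = 3, col = 'salmon'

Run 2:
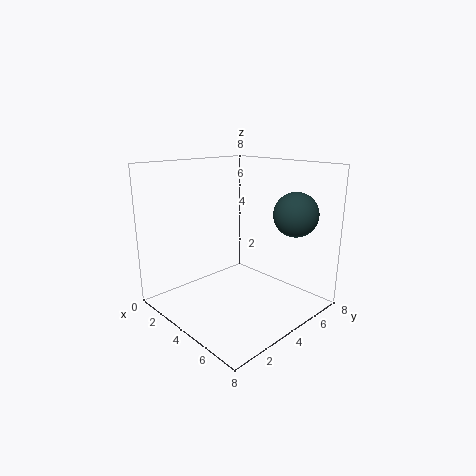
a = 6, b = 6.5, c = 5.25, col = 'darkslategray'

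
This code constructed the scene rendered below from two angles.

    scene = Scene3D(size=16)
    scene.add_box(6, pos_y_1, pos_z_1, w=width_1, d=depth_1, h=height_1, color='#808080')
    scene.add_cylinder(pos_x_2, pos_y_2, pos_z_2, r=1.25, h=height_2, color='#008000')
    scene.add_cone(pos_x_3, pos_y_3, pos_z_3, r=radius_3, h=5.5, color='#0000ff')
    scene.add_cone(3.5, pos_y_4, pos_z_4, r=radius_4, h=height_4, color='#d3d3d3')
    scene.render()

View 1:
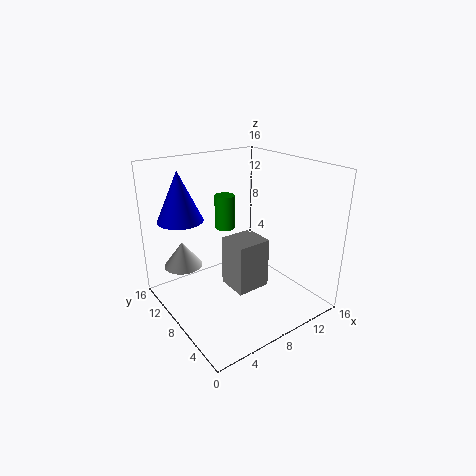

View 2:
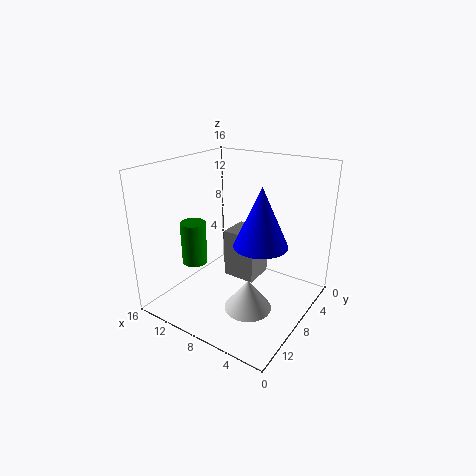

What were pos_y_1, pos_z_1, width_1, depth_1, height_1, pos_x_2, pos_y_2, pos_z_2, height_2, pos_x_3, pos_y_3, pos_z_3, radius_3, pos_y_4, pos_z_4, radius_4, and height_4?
pos_y_1 = 4.75
pos_z_1 = 3
width_1 = 3.75
depth_1 = 3.5
height_1 = 5.5
pos_x_2 = 9.75
pos_y_2 = 13.25
pos_z_2 = 7
height_2 = 4.25
pos_x_3 = 3
pos_y_3 = 11.75
pos_z_3 = 10
radius_3 = 2.5
pos_y_4 = 13
pos_z_4 = 3.75
radius_4 = 2.25
height_4 = 3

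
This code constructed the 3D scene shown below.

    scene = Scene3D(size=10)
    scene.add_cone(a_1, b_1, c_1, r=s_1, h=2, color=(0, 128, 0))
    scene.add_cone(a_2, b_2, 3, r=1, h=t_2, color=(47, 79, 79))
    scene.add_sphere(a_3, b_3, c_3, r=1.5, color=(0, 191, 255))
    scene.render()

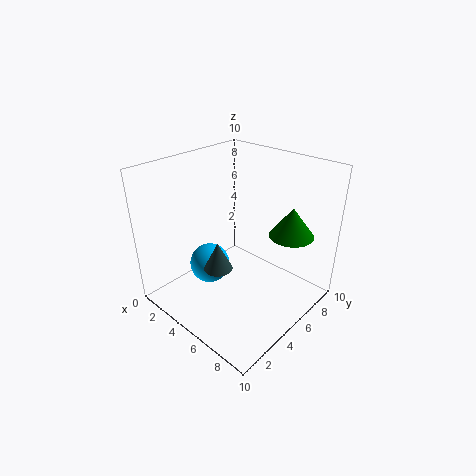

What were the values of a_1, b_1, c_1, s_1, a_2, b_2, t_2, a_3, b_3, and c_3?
a_1 = 8; b_1 = 7; c_1 = 5.5; s_1 = 1.5; a_2 = 4.5; b_2 = 3.5; t_2 = 2; a_3 = 2.5; b_3 = 4.5; c_3 = 2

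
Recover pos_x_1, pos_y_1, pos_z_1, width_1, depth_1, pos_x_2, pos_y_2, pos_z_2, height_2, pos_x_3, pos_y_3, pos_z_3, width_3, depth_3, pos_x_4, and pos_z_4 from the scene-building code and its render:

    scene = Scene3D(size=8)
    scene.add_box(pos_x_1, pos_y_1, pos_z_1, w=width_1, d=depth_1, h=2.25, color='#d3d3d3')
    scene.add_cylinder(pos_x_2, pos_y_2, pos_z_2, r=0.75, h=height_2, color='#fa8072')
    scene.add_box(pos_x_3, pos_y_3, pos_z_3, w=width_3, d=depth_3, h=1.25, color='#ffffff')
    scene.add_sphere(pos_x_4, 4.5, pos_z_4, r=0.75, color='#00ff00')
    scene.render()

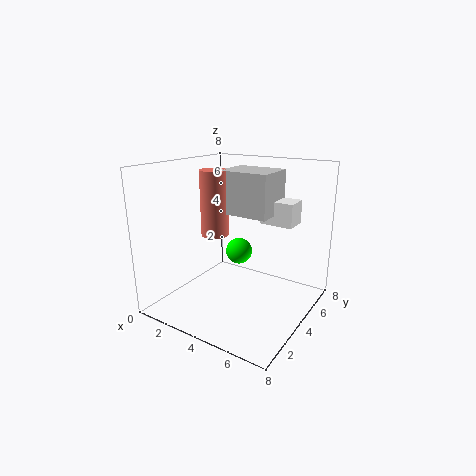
pos_x_1 = 3.25
pos_y_1 = 3.25
pos_z_1 = 5.5
width_1 = 2.75
depth_1 = 2.25
pos_x_2 = 3
pos_y_2 = 3.25
pos_z_2 = 4.25
height_2 = 3.5
pos_x_3 = 5.25
pos_y_3 = 4.25
pos_z_3 = 5
width_3 = 1.75
depth_3 = 1.25
pos_x_4 = 3.75
pos_z_4 = 3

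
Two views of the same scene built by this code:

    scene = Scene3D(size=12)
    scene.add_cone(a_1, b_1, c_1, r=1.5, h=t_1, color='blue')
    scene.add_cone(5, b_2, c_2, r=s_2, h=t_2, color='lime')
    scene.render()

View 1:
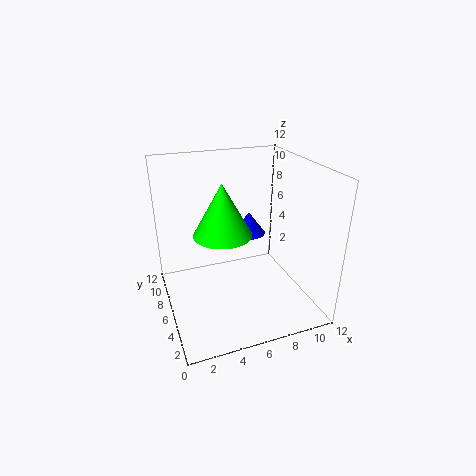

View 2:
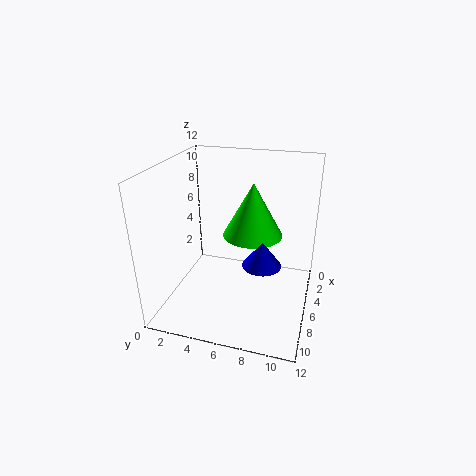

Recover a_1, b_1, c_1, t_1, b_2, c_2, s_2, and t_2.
a_1 = 8
b_1 = 8.5
c_1 = 5
t_1 = 2
b_2 = 7
c_2 = 6
s_2 = 2.5
t_2 = 4.5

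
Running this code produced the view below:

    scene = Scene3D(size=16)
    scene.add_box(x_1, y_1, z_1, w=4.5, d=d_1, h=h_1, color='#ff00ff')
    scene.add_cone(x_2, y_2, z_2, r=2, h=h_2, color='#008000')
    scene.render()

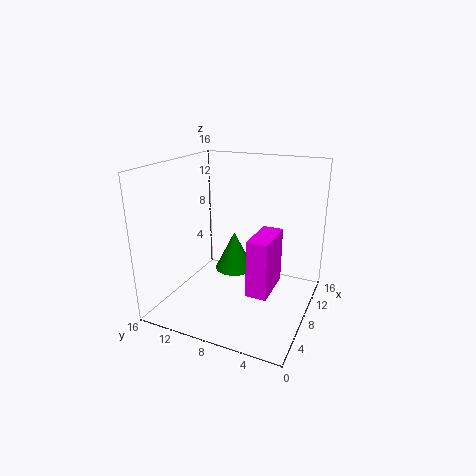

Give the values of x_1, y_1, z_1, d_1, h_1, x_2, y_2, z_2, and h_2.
x_1 = 2
y_1 = 2.5
z_1 = 5
d_1 = 2
h_1 = 5.5
x_2 = 6
y_2 = 7.5
z_2 = 5.5
h_2 = 4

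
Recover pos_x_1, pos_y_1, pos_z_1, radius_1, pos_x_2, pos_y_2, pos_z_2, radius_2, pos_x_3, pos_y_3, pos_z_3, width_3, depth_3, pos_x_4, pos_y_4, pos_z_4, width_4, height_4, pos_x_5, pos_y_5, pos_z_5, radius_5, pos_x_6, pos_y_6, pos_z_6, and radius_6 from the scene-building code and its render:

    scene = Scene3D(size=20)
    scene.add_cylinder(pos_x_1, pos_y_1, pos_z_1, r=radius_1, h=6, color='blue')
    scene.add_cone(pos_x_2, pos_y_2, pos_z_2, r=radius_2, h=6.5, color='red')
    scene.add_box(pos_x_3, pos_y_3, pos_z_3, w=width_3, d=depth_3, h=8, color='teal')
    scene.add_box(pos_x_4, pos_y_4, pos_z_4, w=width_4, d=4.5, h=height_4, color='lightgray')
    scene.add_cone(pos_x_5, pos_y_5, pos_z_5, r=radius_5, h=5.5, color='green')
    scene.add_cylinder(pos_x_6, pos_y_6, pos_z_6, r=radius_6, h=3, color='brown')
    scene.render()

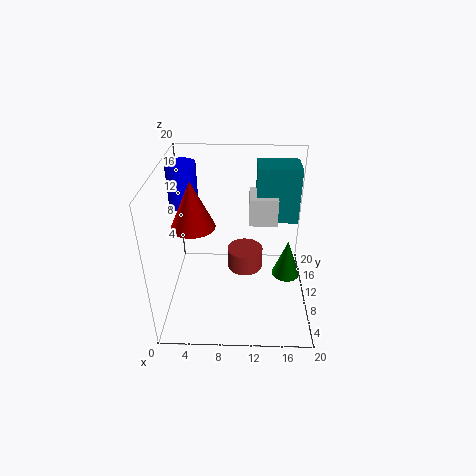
pos_x_1 = 2.5; pos_y_1 = 12; pos_z_1 = 14; radius_1 = 2; pos_x_2 = 4; pos_y_2 = 9.5; pos_z_2 = 12; radius_2 = 3; pos_x_3 = 12.5; pos_y_3 = 12.5; pos_z_3 = 11; width_3 = 6; depth_3 = 4.5; pos_x_4 = 11.5; pos_y_4 = 11.5; pos_z_4 = 11; width_4 = 4; height_4 = 4; pos_x_5 = 17; pos_y_5 = 10; pos_z_5 = 4; radius_5 = 2; pos_x_6 = 11; pos_y_6 = 10.5; pos_z_6 = 5; radius_6 = 2.5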